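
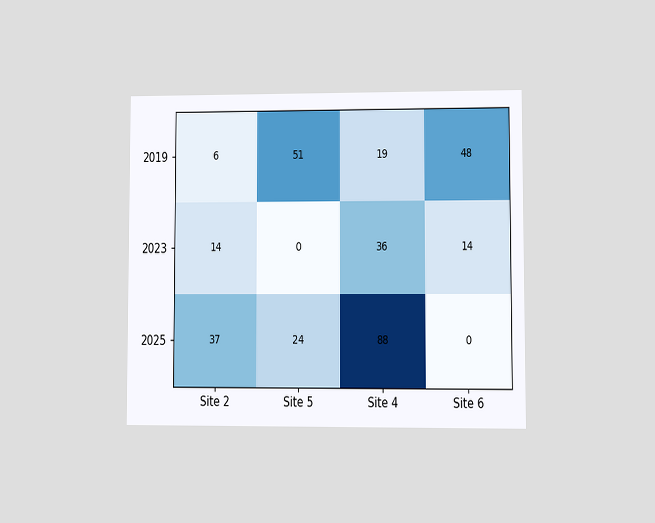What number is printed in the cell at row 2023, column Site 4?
The chart is viewed at a slight angle. The (2023, Site 4) cell reads 36.

36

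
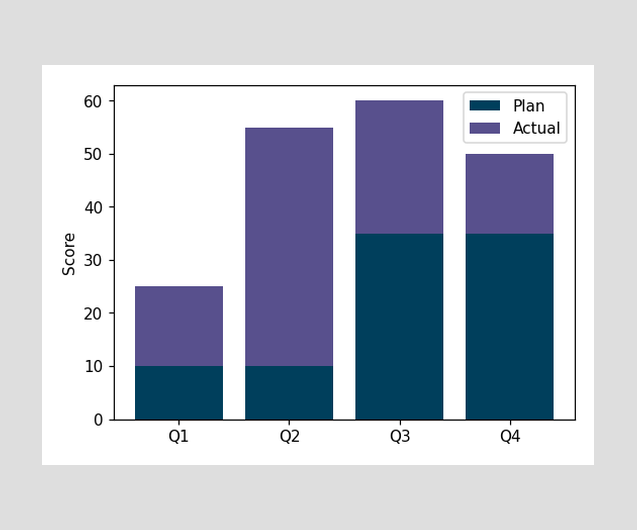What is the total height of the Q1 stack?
The Q1 stack's top reaches 25 on the y-axis.

25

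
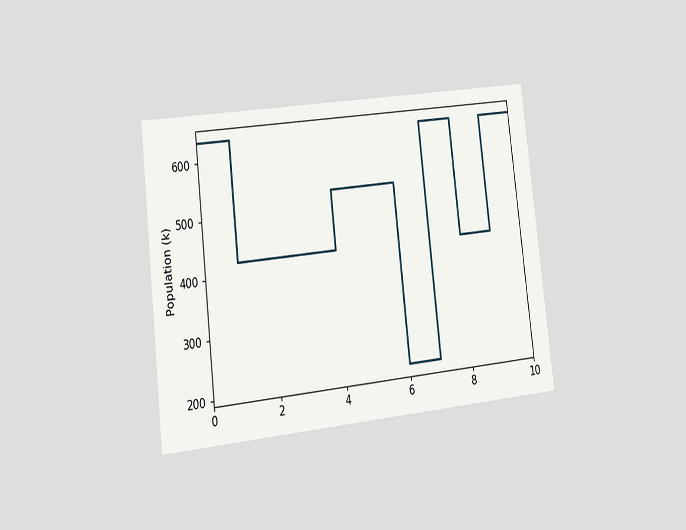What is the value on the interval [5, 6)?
The chart is tilted about 6° counter-clockwise and viewed at a slight angle. On [5, 6) the step sits at 530k.

530k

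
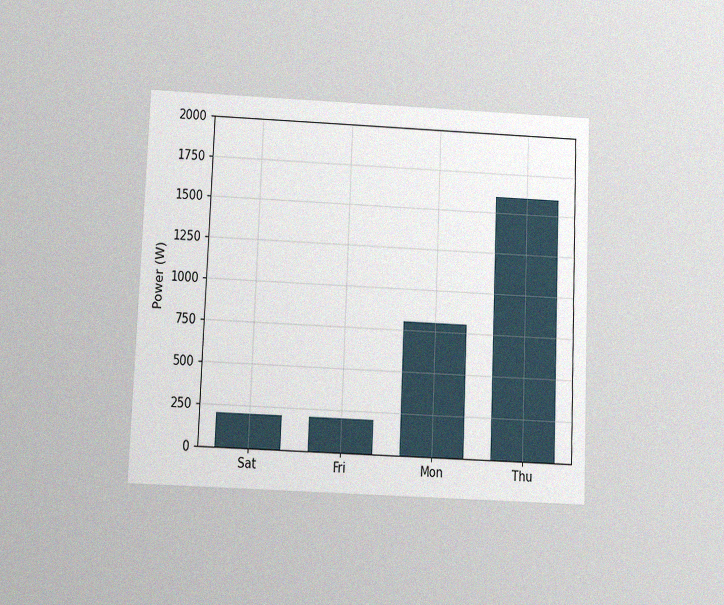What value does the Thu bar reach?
1600W

The chart is tilted about 2° clockwise and viewed slightly from below, with some photo noise. Reading along the chart's y-axis, the Thu bar reaches 1600W.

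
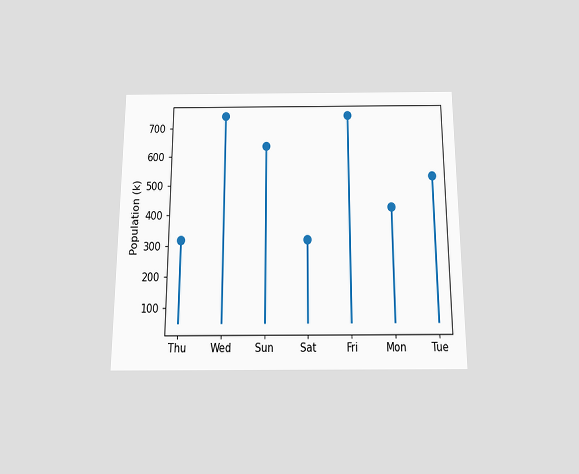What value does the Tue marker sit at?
The chart is viewed slightly from below. The Tue marker sits at 530k.

530k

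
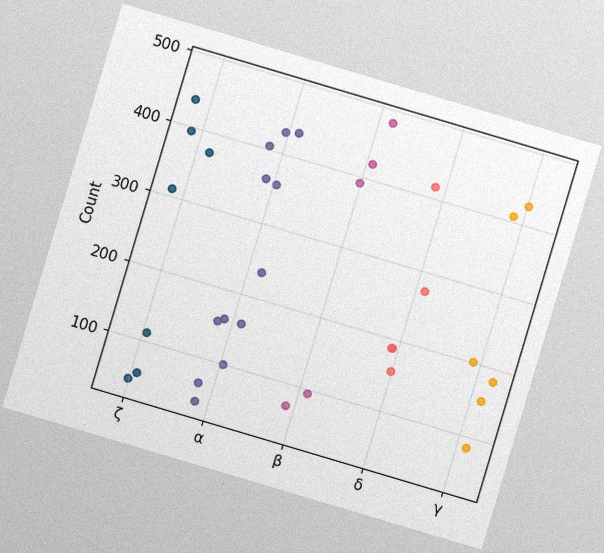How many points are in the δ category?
5

The chart is tilted about 17° clockwise, with some photo noise. Counting the markers in the δ column gives 5.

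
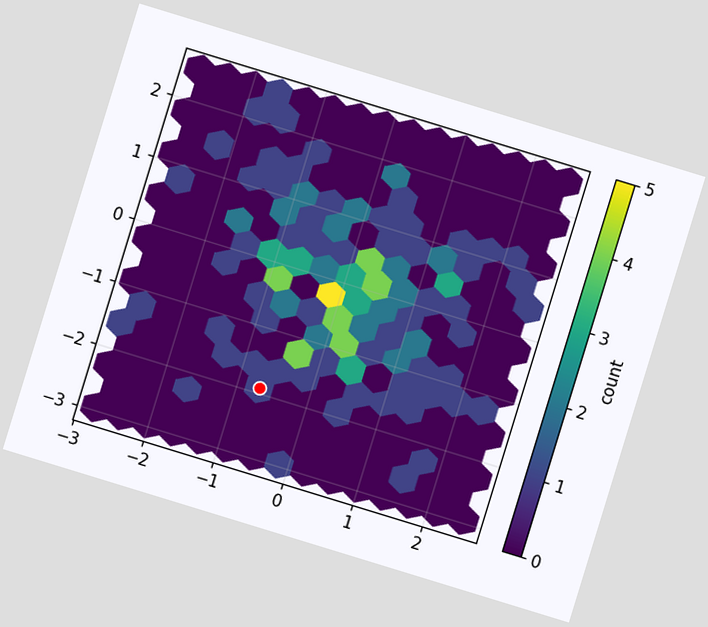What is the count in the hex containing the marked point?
1

The chart is tilted about 17° clockwise. The marked hex reads 1 on the colorbar.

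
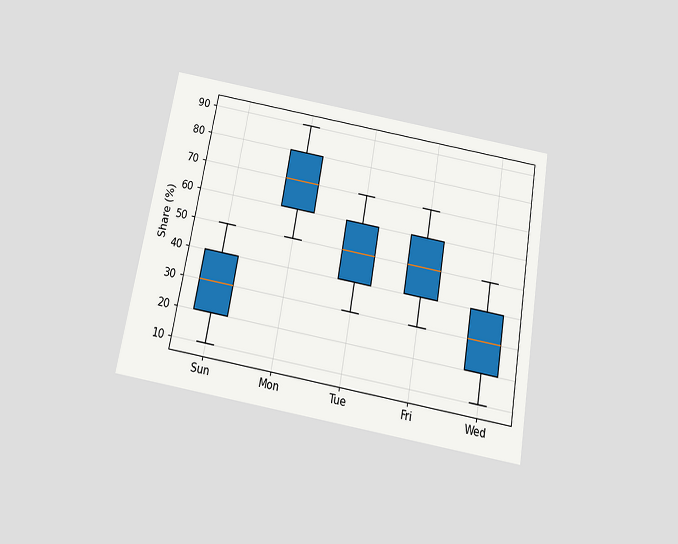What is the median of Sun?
30%

The chart is tilted about 10° clockwise and viewed slightly from below. The median line in the Sun box sits at 30%.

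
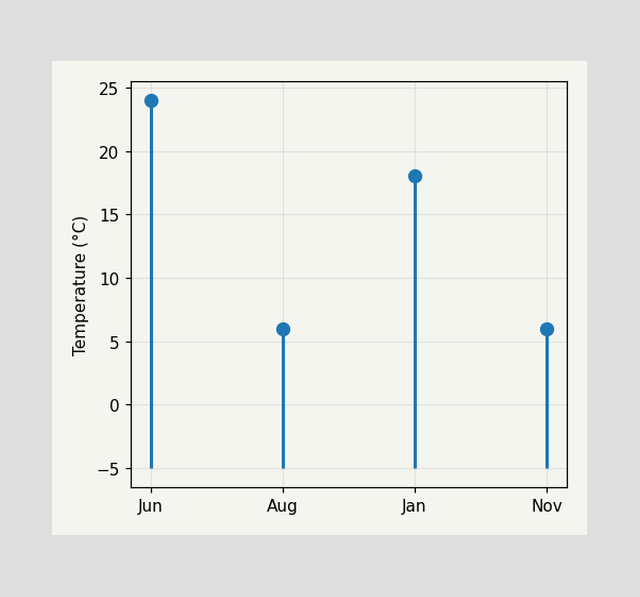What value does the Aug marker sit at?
6°C

The Aug marker sits at 6°C.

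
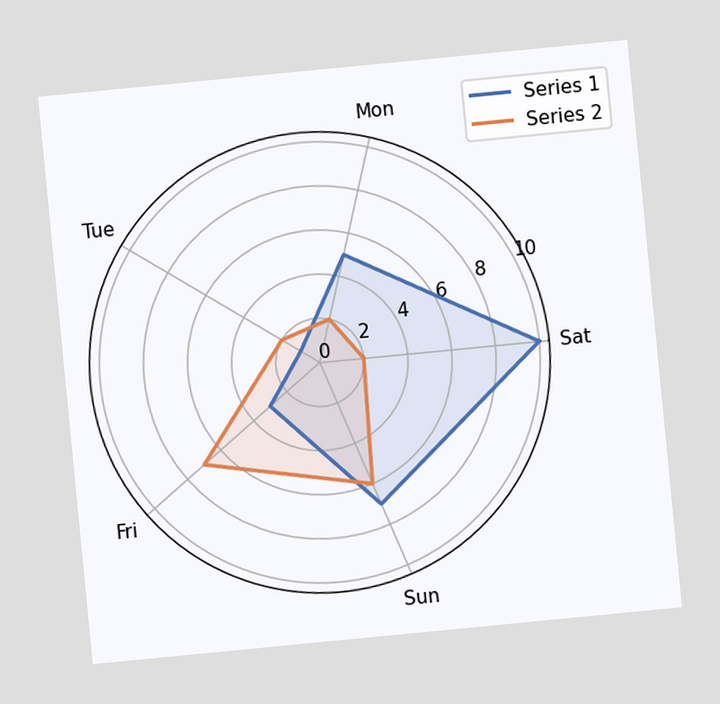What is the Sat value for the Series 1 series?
10

The chart is tilted about 6° counter-clockwise. On the Sat axis, Series 1 reaches 10.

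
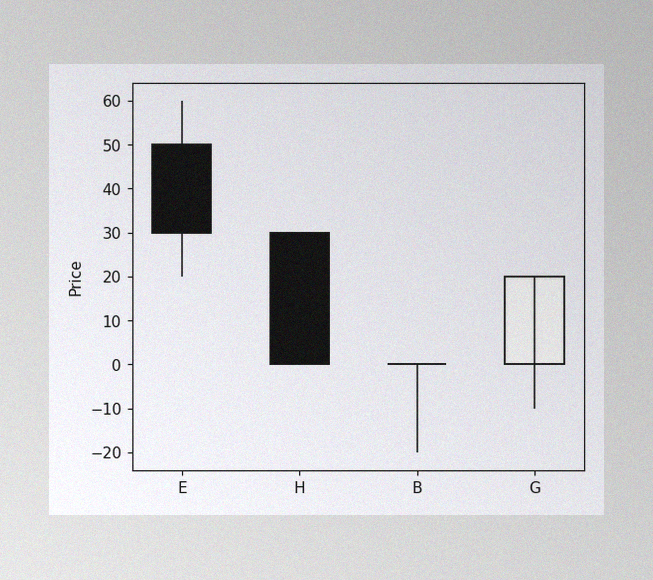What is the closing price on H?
The image has some photo noise and uneven lighting. The H candle closes at 0.

0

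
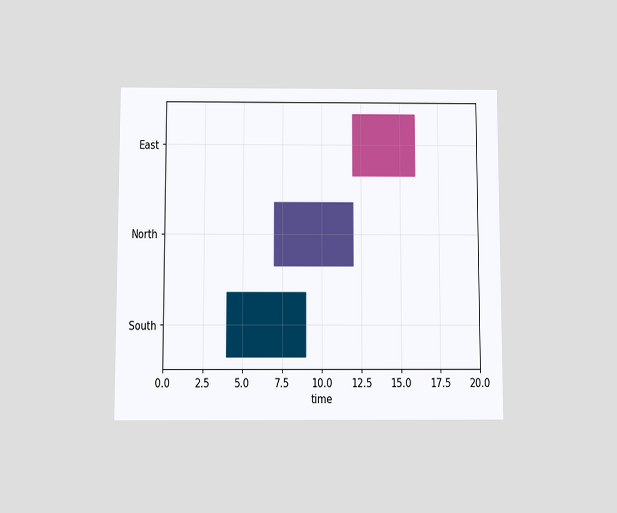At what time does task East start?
The chart is viewed slightly from below. The East bar begins at t=12.

12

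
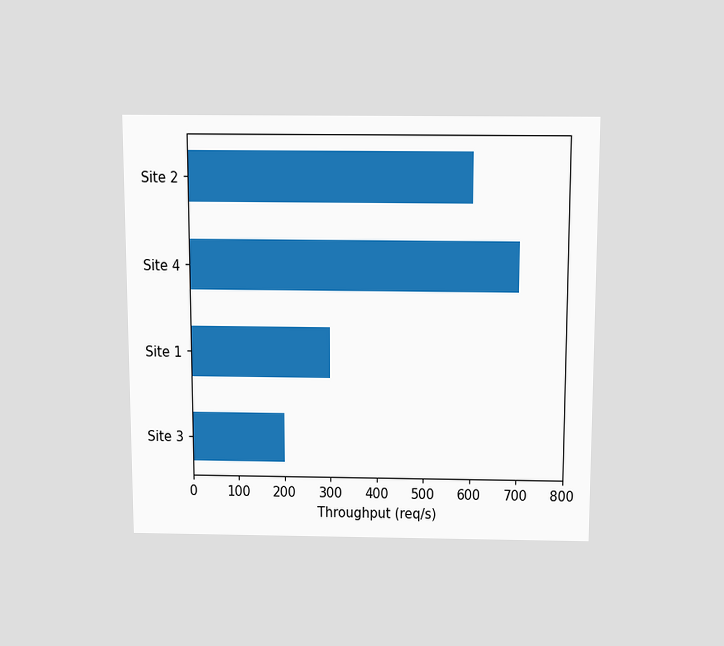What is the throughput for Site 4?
700req/s

The chart is viewed slightly from above. Reading along the chart's x-axis, the Site 4 bar reaches 700req/s.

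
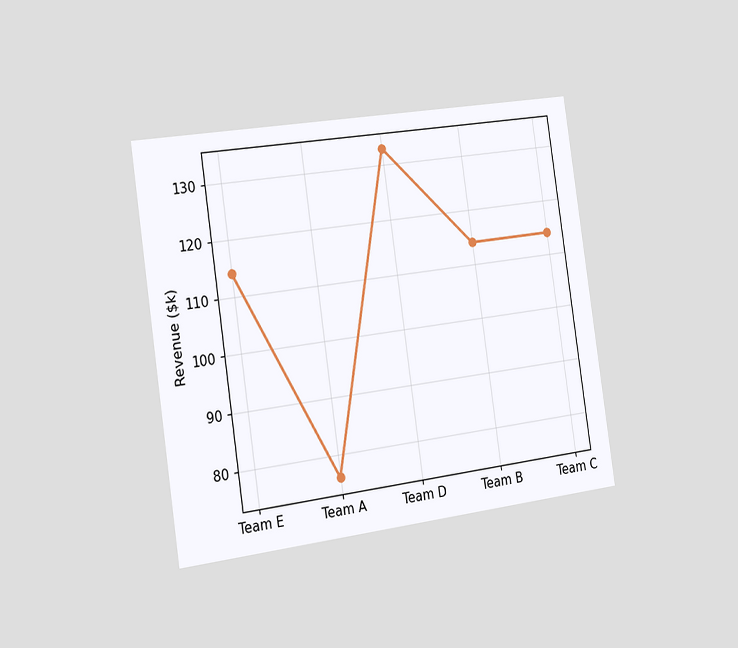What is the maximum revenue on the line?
$133k

The chart is tilted about 8° counter-clockwise and viewed slightly from the left. The highest point is at Team D, and reading across to the y-axis gives $133k.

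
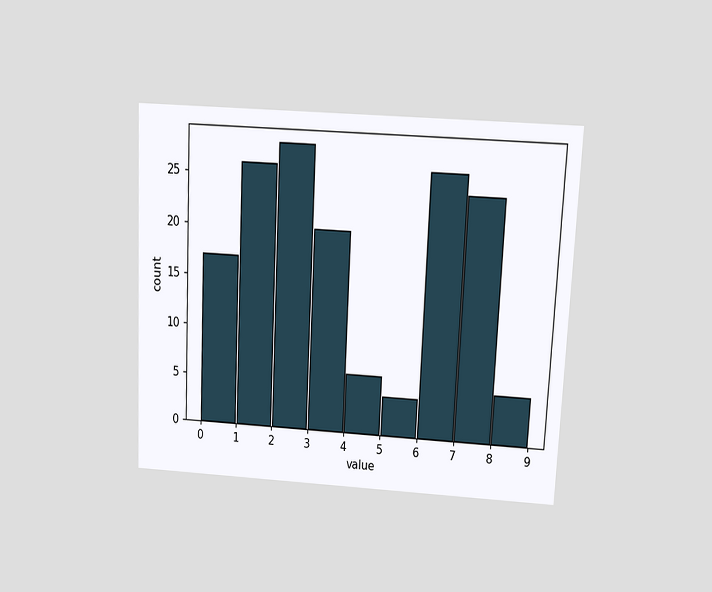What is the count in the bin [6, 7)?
The chart is tilted about 3° clockwise and viewed at a slight angle. The [6, 7) bin has height 26.

26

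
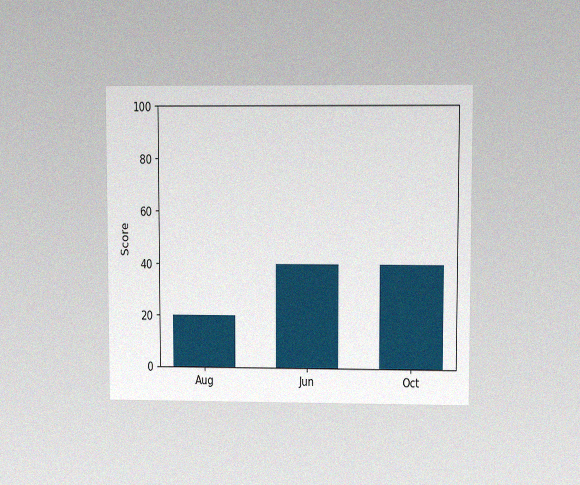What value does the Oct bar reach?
The chart is viewed at a slight angle, with some photo noise. Reading along the chart's y-axis, the Oct bar reaches 40.

40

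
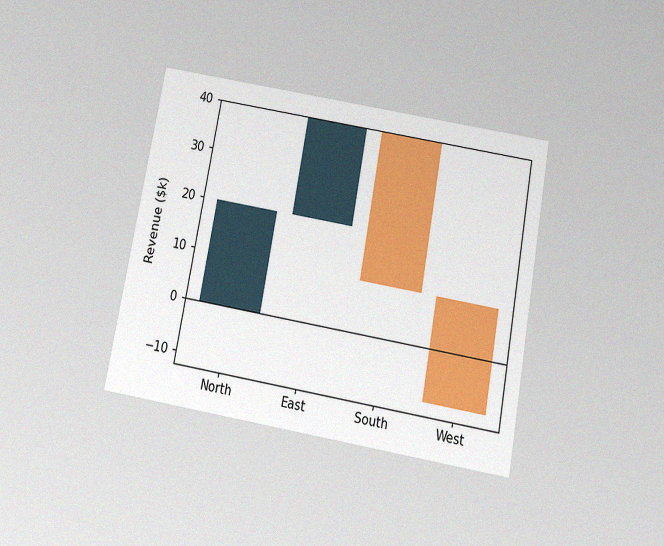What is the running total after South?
$10k

The chart is tilted about 10° clockwise and viewed slightly from below, with some photo noise. After South the running total reaches $10k.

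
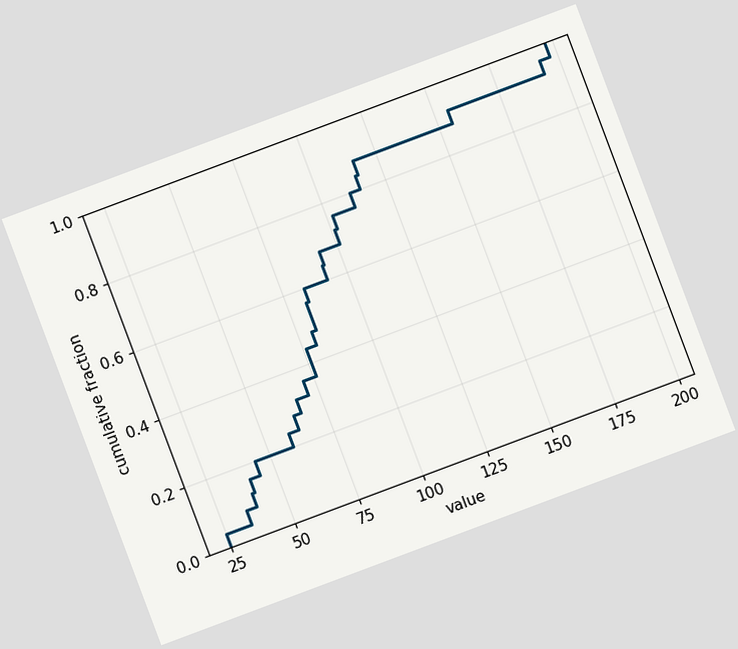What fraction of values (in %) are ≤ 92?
The chart is tilted about 21° counter-clockwise. At x=92 the ECDF step is at 64%.

64%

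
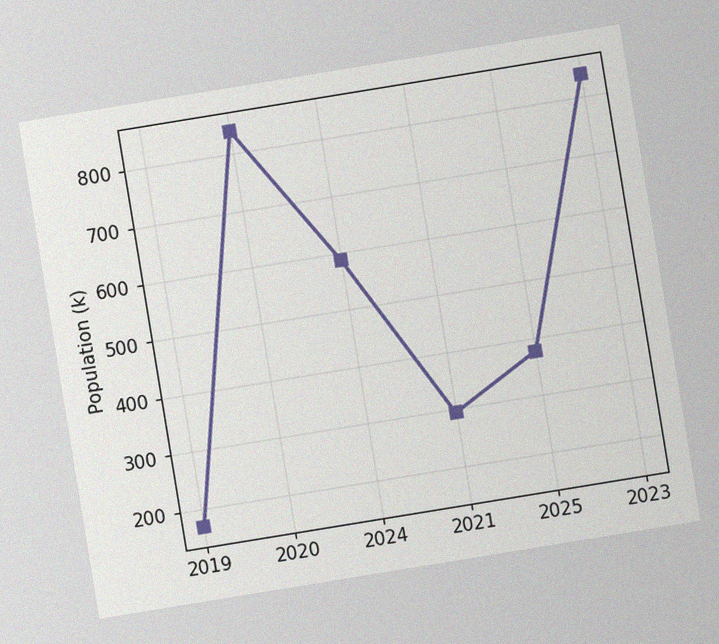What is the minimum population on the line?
168k

The chart is tilted about 9° counter-clockwise, with some photo noise. The lowest point is at 2019, and reading across to the y-axis gives 168k.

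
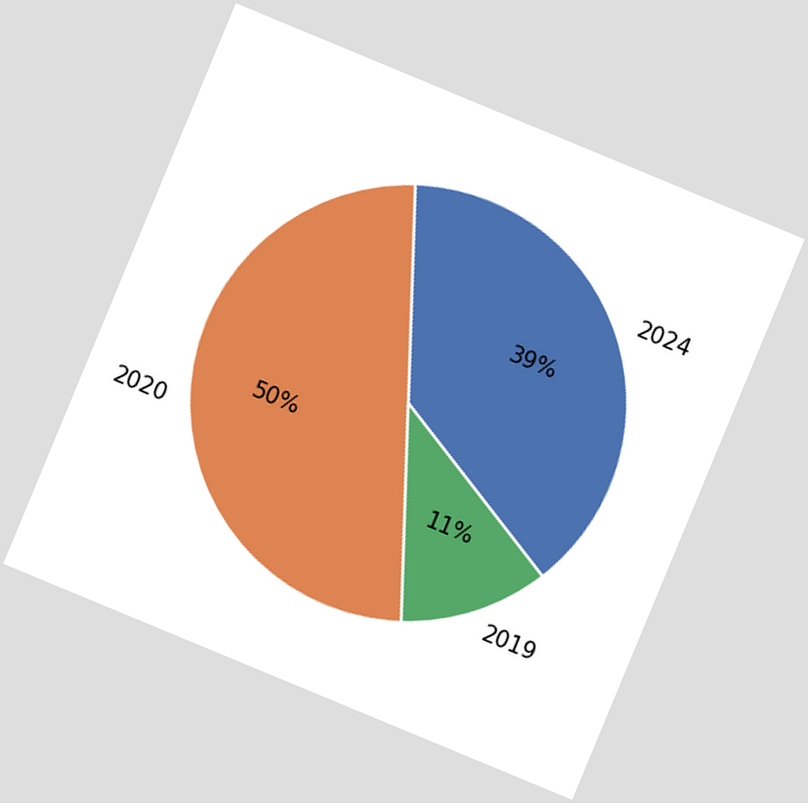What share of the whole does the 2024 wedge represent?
39%

The chart is tilted about 23° clockwise. The 2024 slice takes up 39% of the pie.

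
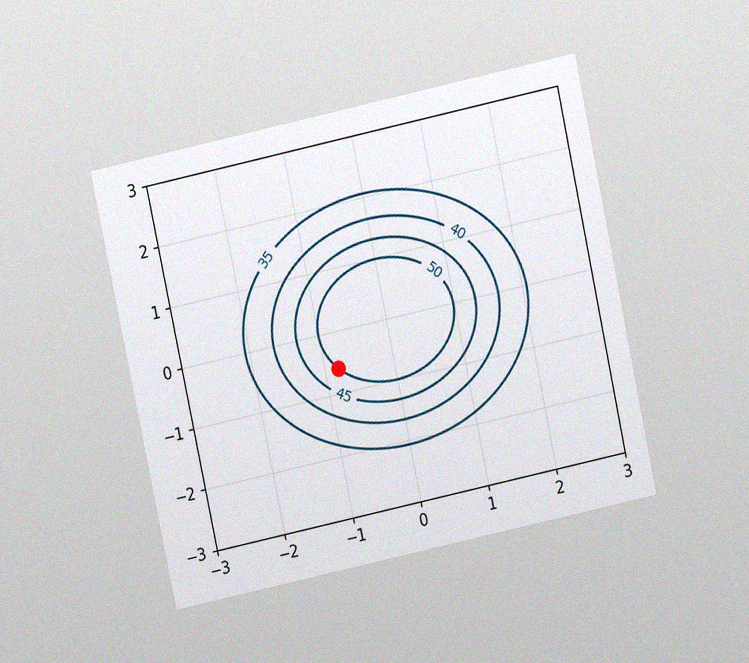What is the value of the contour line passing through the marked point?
The chart is tilted about 12° counter-clockwise and viewed at a slight angle, with some photo noise. The marked point sits on the contour labelled 50.

50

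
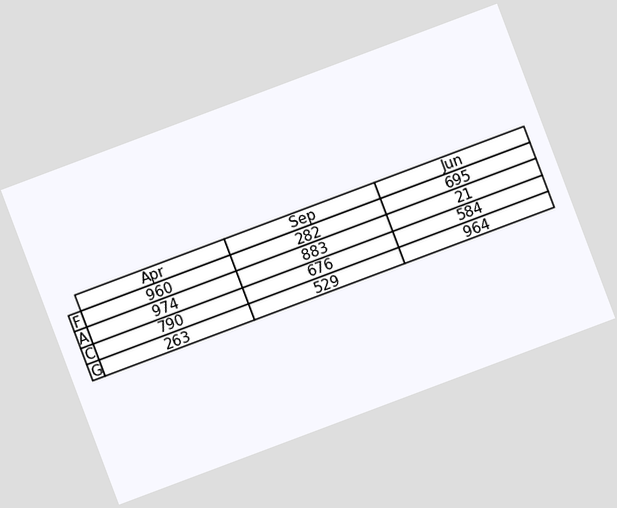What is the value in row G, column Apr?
263

The chart is tilted about 21° counter-clockwise. The (G, Apr) cell reads 263.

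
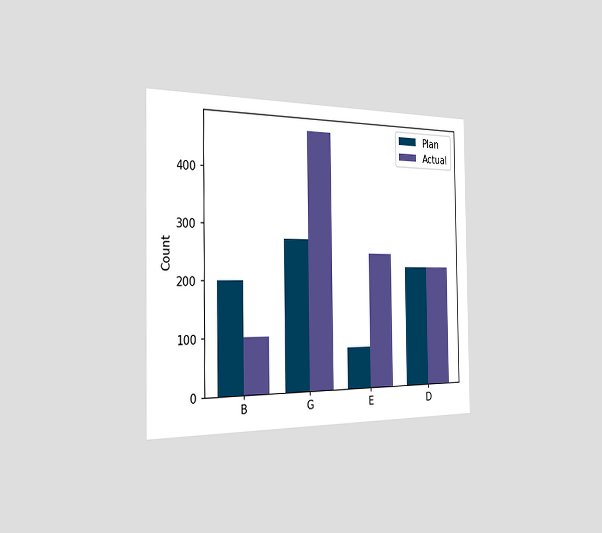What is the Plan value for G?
275

The chart is viewed slightly from the left. The Plan bar at G reaches 275 on the y-axis.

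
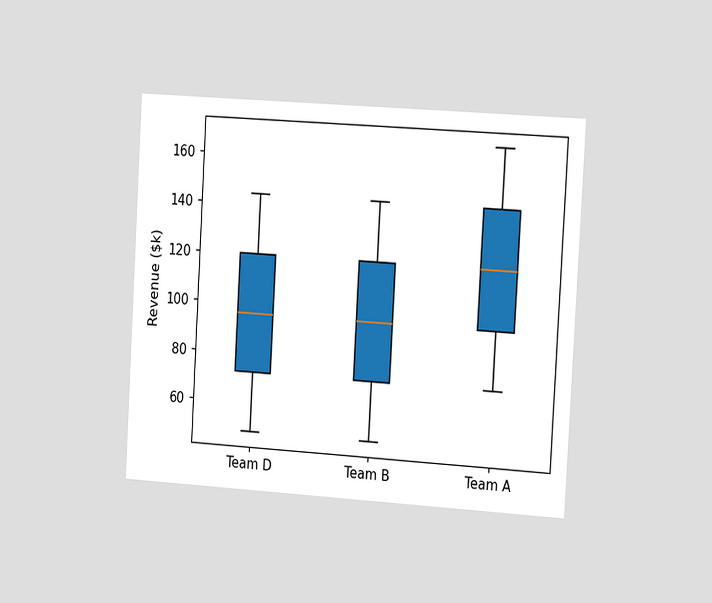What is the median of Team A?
$120k

The chart is tilted about 3° clockwise and viewed slightly from the right. The median line in the Team A box sits at $120k.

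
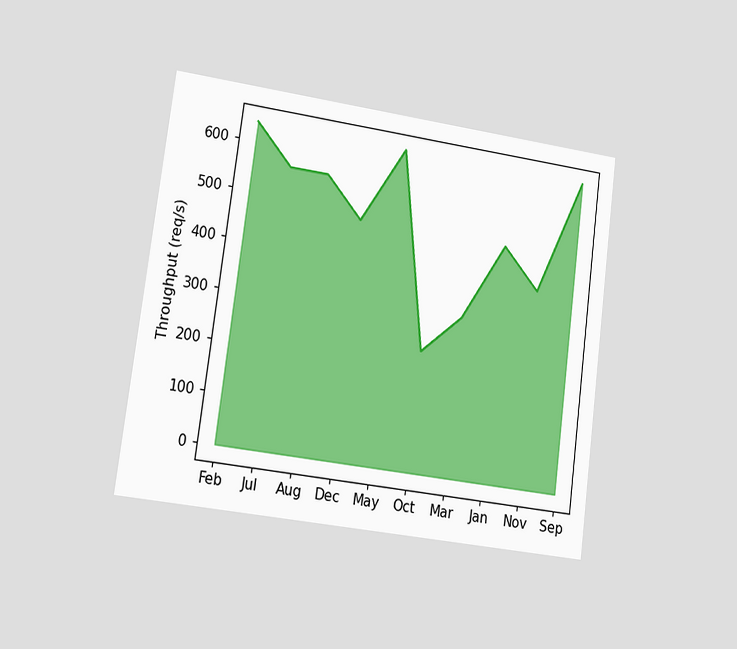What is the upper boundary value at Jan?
The chart is tilted about 8° clockwise and viewed at a slight angle. At Jan the upper boundary is at 480req/s.

480req/s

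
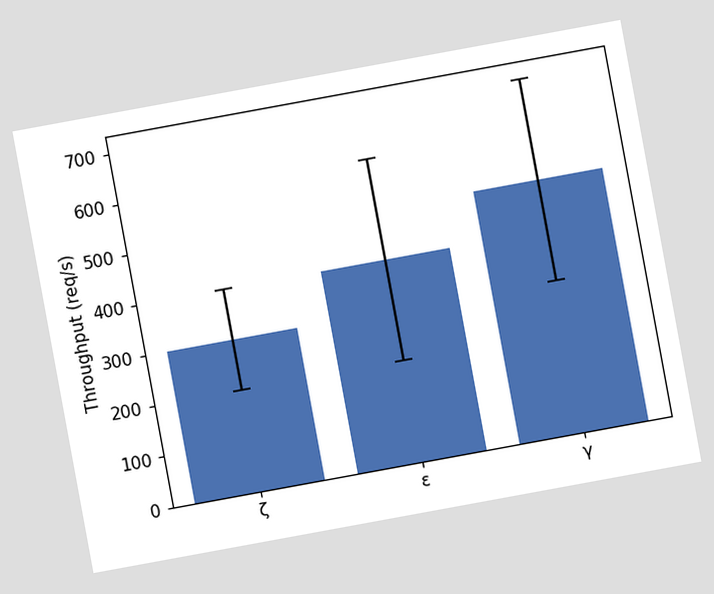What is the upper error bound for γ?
700req/s

The chart is tilted about 10° counter-clockwise. The γ bar's upper whisker reaches 700req/s.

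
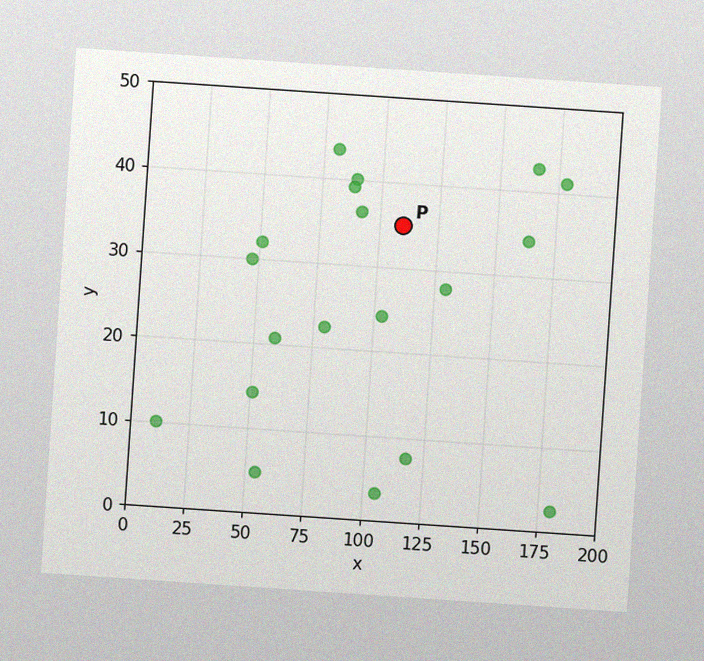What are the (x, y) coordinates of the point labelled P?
The chart is tilted about 4° clockwise, with some photo noise. Following the gridlines from P to each axis, P sits at (110, 35).

(110, 35)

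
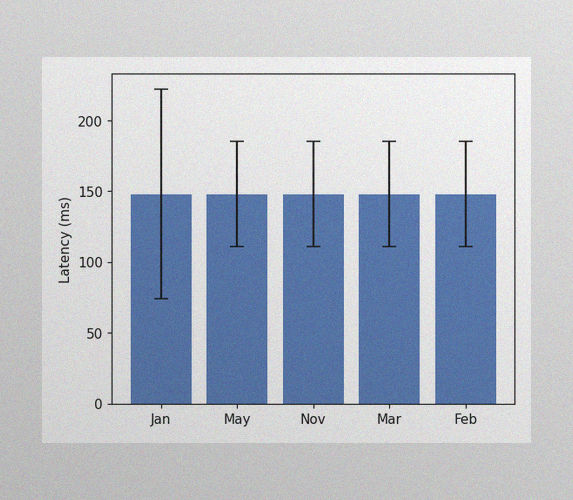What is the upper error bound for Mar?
The image has some photo noise and uneven lighting. The Mar bar's upper whisker reaches 185ms.

185ms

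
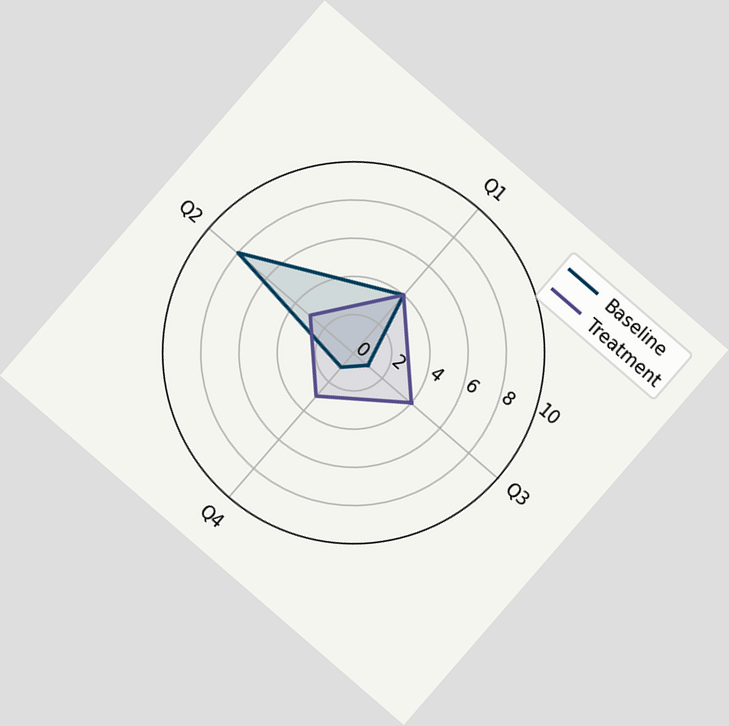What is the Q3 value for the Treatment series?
The chart is tilted about 41° clockwise. On the Q3 axis, Treatment reaches 4.

4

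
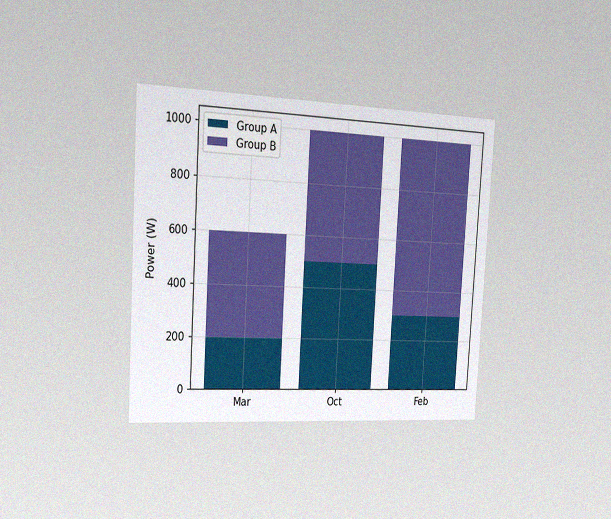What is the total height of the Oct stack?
The chart is tilted about 3° clockwise and viewed slightly from the left, with some photo noise. The Oct stack's top reaches 1000W on the y-axis.

1000W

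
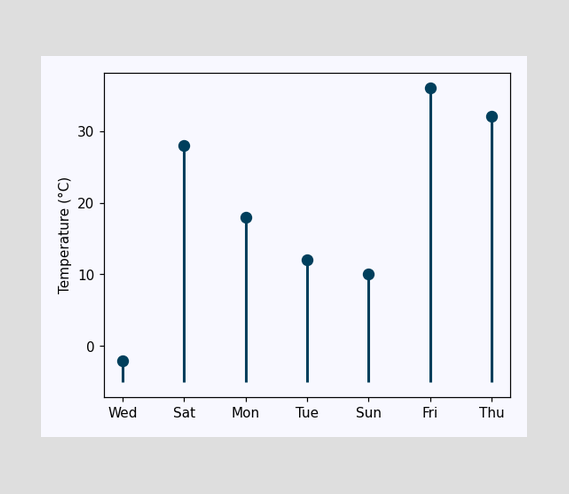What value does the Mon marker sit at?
The Mon marker sits at 18°C.

18°C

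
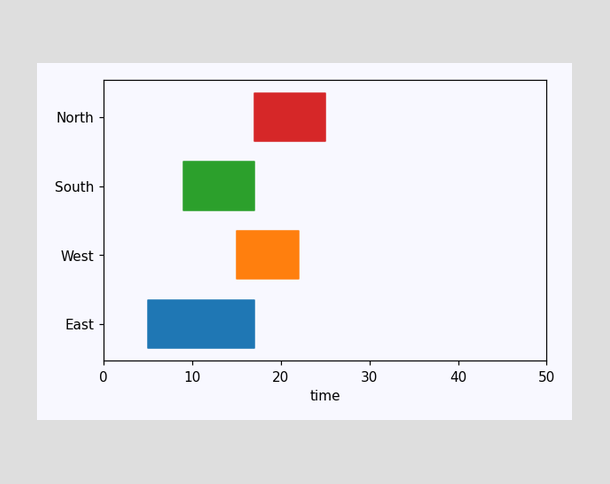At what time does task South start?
The South bar begins at t=9.

9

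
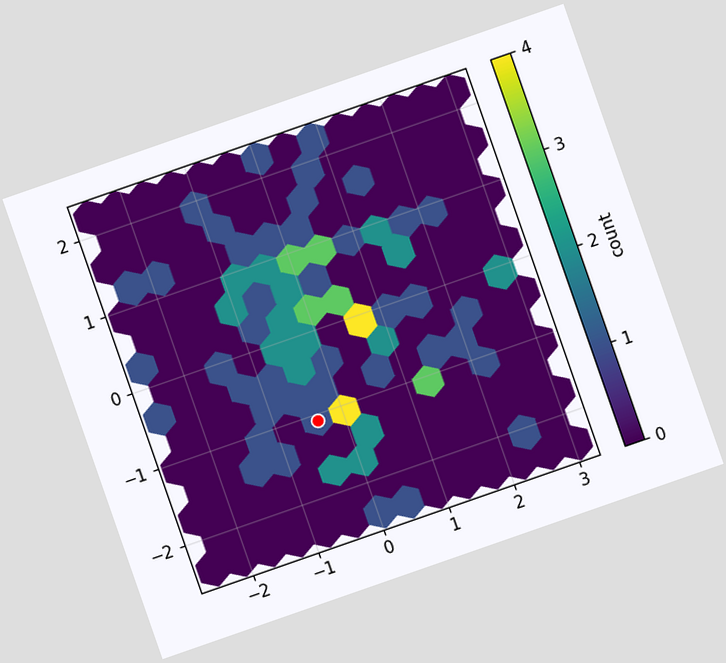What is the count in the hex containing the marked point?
The chart is tilted about 19° counter-clockwise. The marked hex reads 1 on the colorbar.

1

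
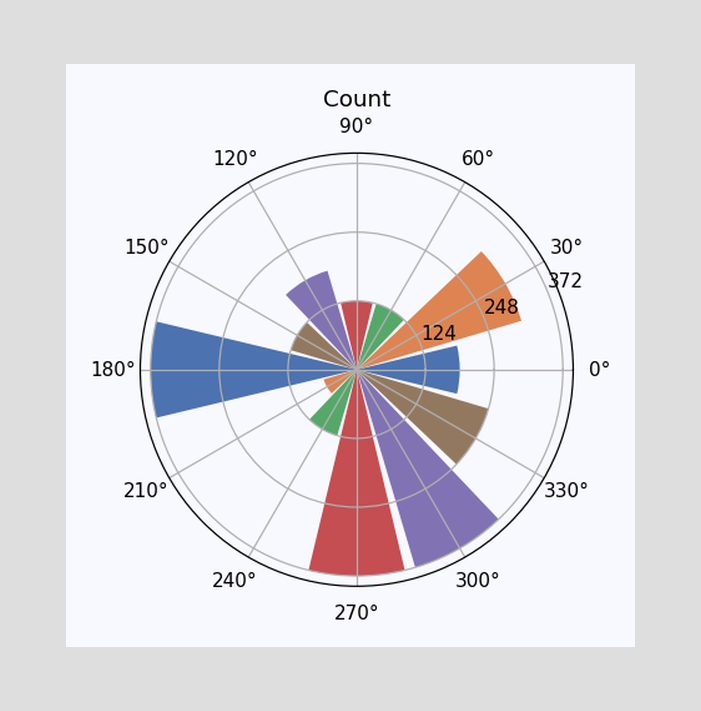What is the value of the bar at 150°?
The bar at 150° reaches 124 on the radial axis.

124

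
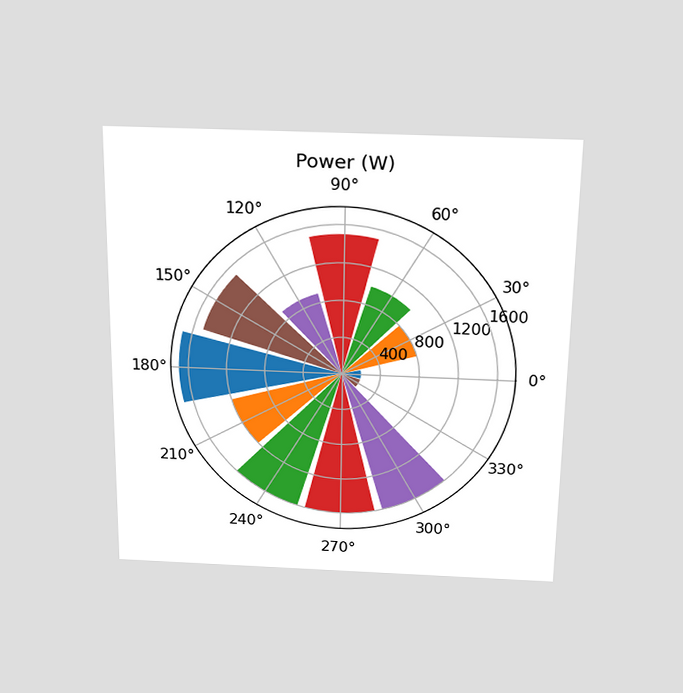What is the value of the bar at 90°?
1500W

The chart is viewed slightly from above. The bar at 90° reaches 1500W on the radial axis.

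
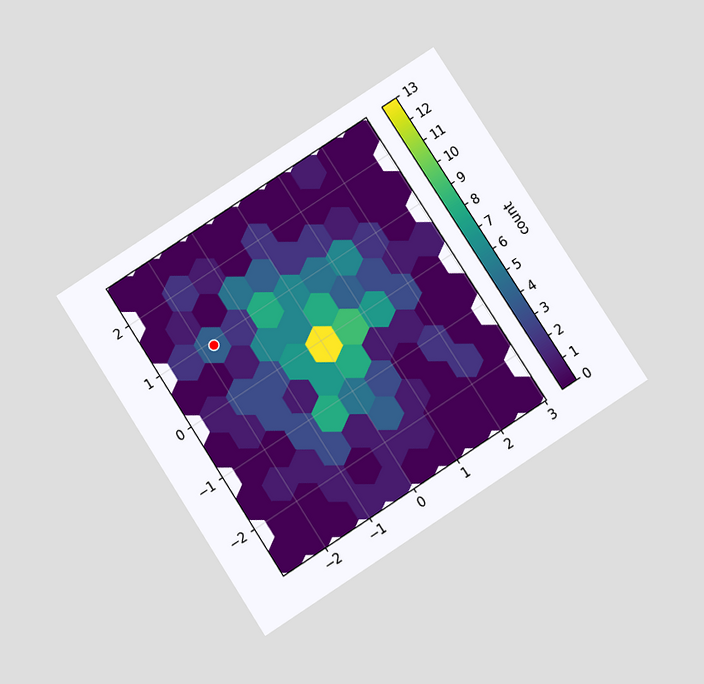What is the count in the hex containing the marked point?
4

The chart is tilted about 33° counter-clockwise and viewed slightly from below. The marked hex reads 4 on the colorbar.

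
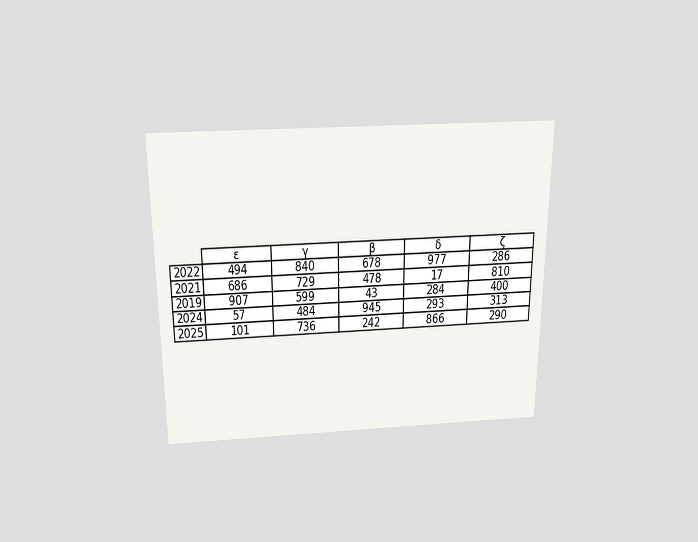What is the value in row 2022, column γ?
840

The chart is viewed slightly from above. The (2022, γ) cell reads 840.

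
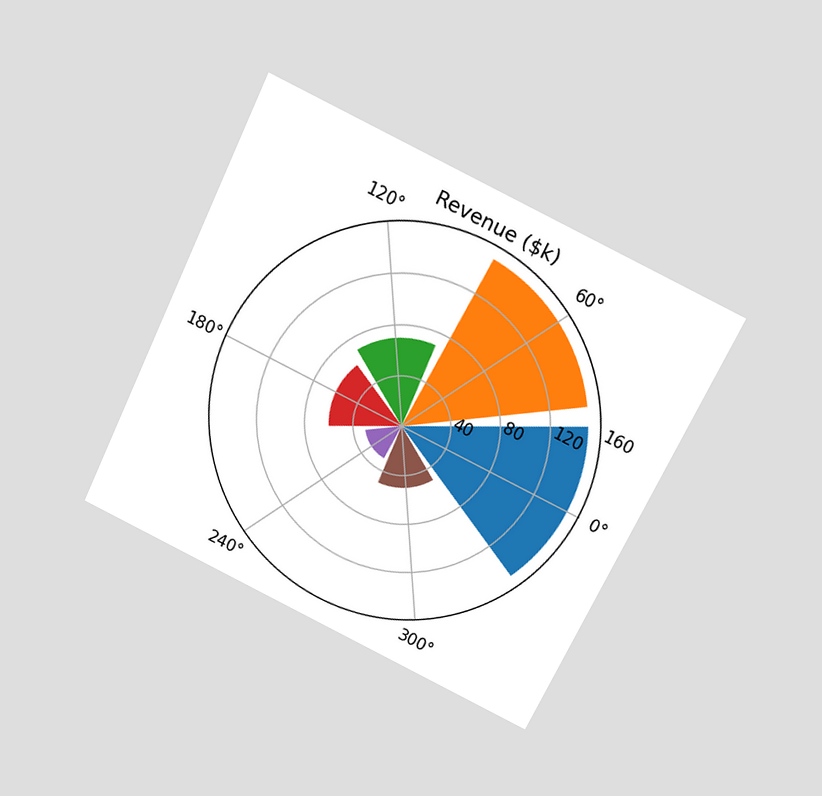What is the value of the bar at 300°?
The chart is tilted about 26° clockwise and viewed slightly from above. The bar at 300° reaches $50k on the radial axis.

$50k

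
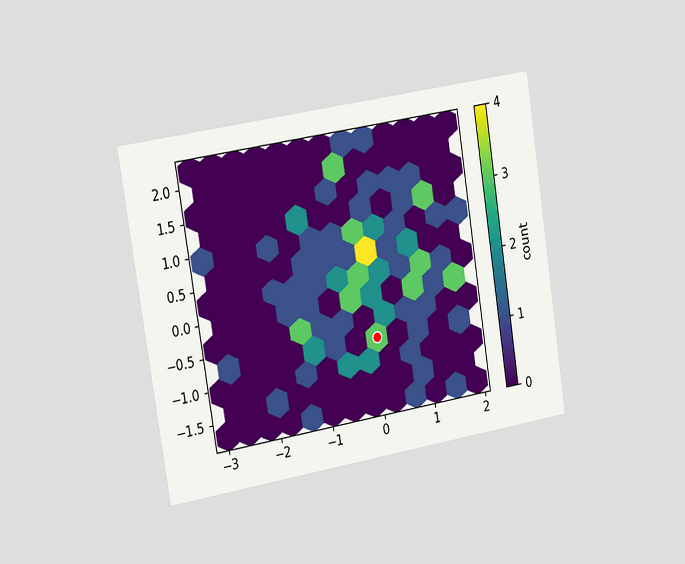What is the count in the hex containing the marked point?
3

The chart is tilted about 9° counter-clockwise and viewed slightly from the left. The marked hex reads 3 on the colorbar.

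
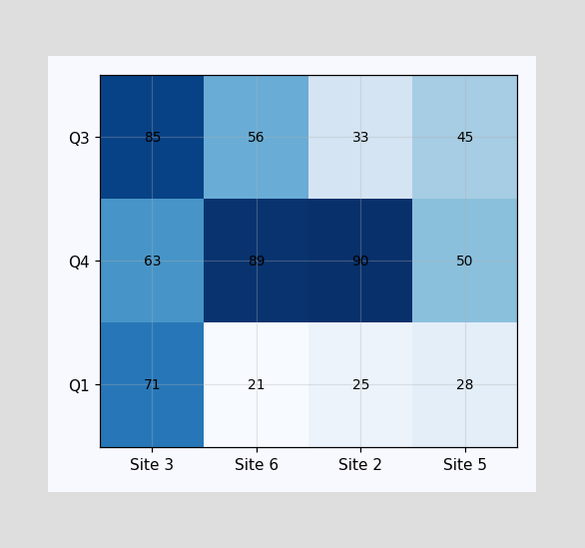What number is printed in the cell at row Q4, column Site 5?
50

The (Q4, Site 5) cell reads 50.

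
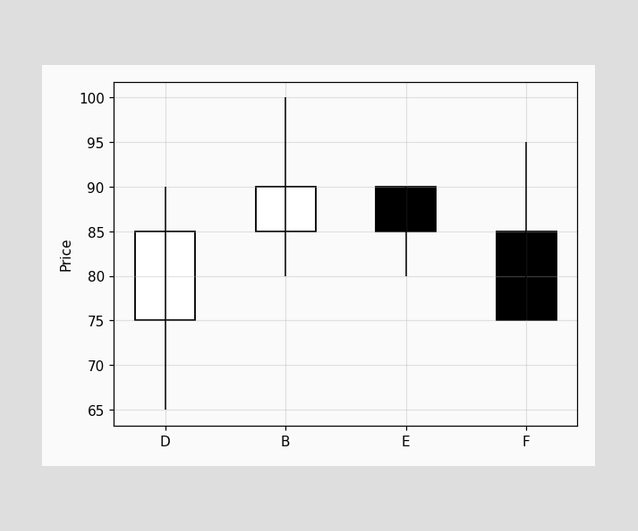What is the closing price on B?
90

The B candle closes at 90.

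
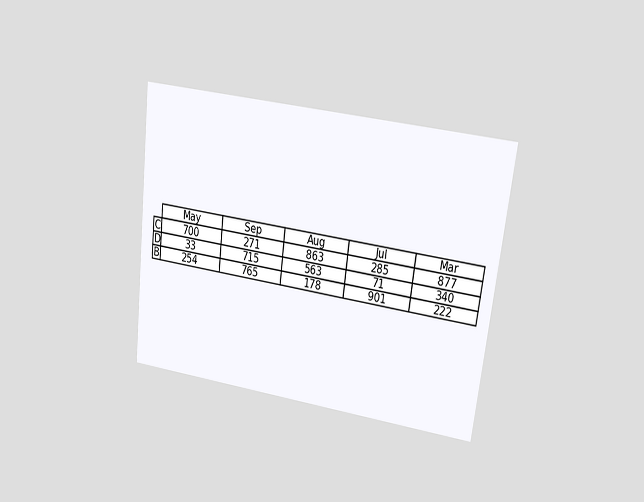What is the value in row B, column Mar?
222

The chart is tilted about 7° clockwise and viewed at a slight angle. The (B, Mar) cell reads 222.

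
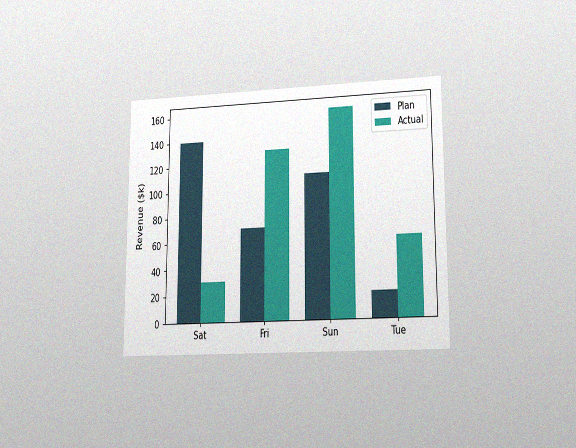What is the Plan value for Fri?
$70k

The chart is viewed at a slight angle, with some photo noise. The Plan bar at Fri reaches $70k on the y-axis.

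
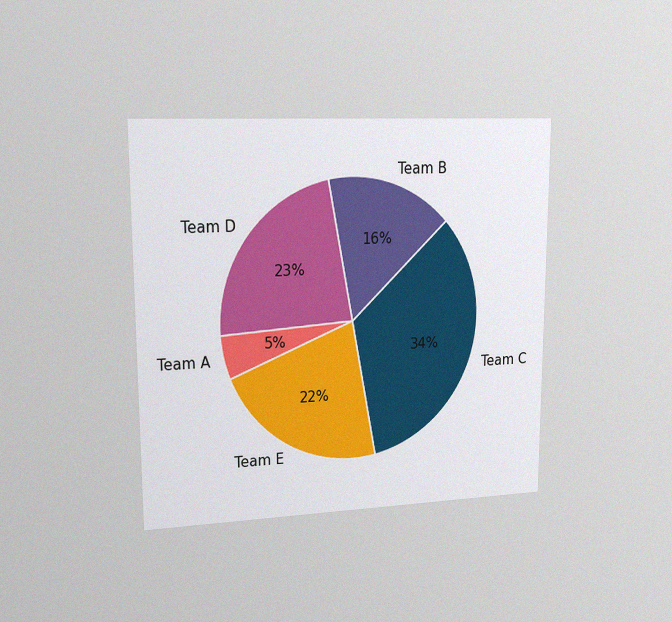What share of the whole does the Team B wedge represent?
16%

The chart is viewed slightly from the left, with some photo noise. The Team B slice takes up 16% of the pie.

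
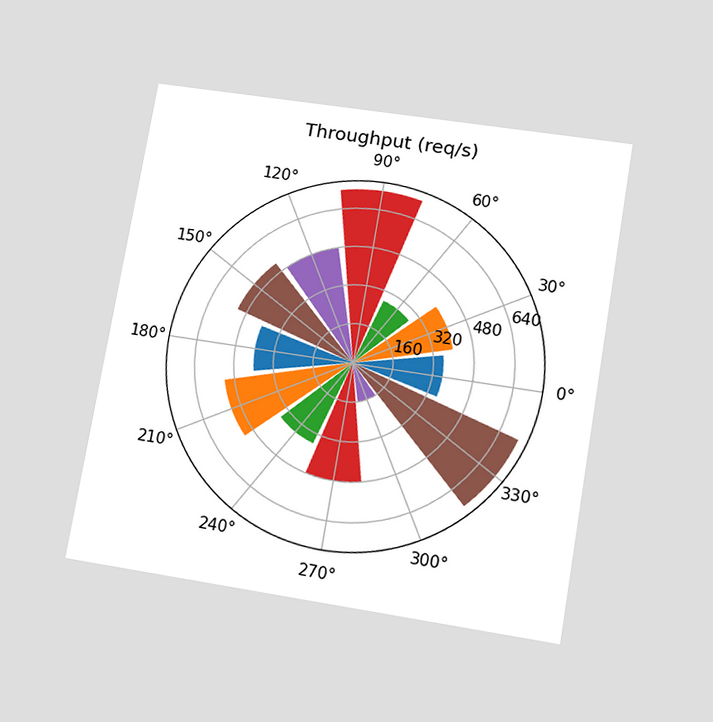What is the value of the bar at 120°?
The chart is tilted about 10° clockwise and viewed slightly from below. The bar at 120° reaches 480req/s on the radial axis.

480req/s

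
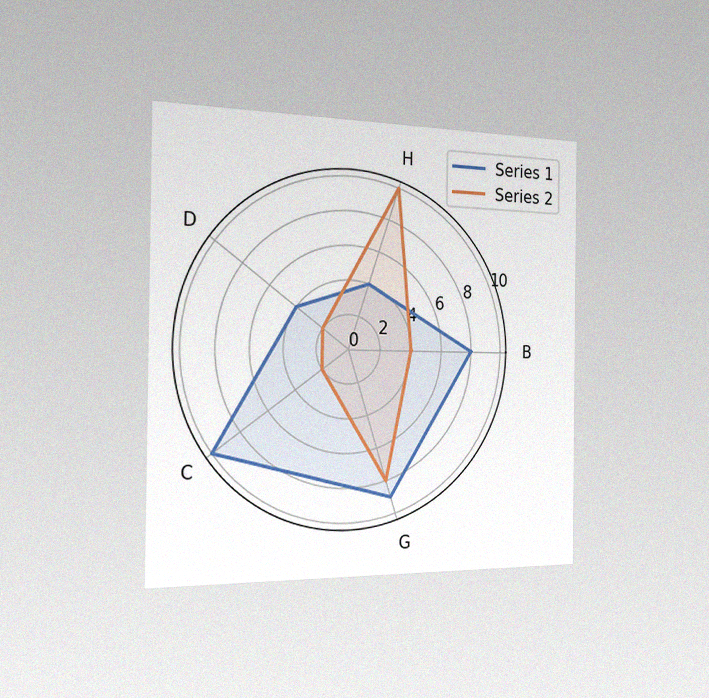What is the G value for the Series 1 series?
The chart is viewed slightly from the left, with some photo noise. On the G axis, Series 1 reaches 9.

9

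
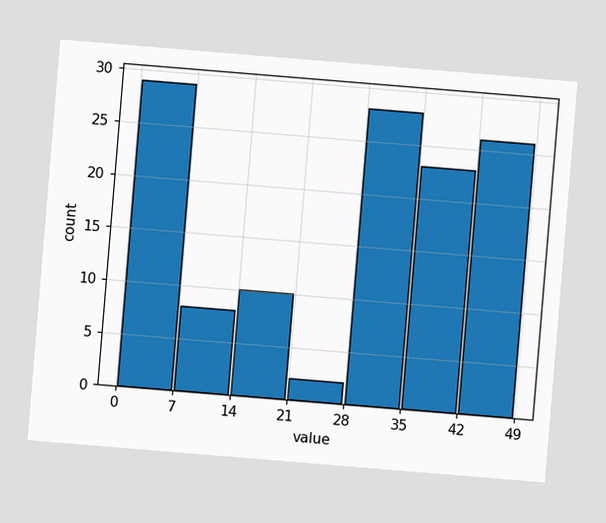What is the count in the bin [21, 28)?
The chart is tilted about 5° clockwise. The [21, 28) bin has height 2.

2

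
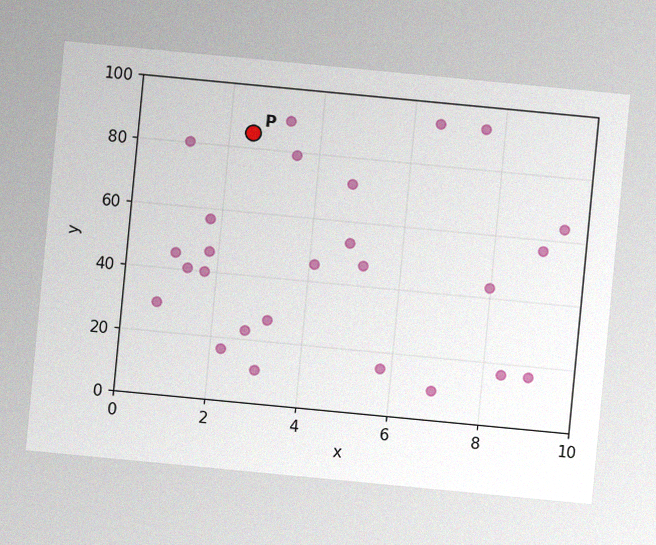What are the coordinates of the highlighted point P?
The chart is tilted about 5° clockwise, with some photo noise. Following the gridlines from P to each axis, P sits at (2.5, 85).

(2.5, 85)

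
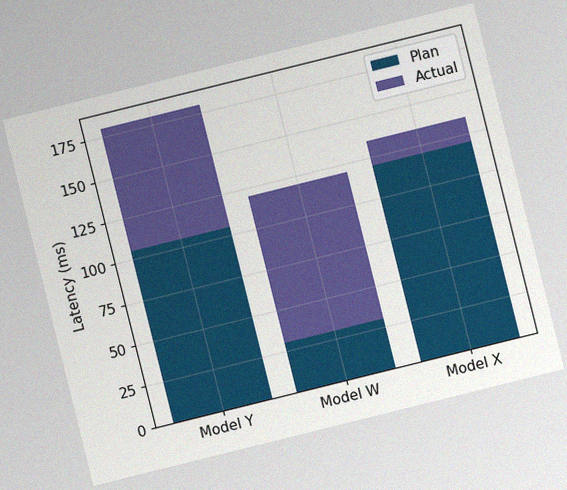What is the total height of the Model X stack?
The chart is tilted about 14° counter-clockwise, with some photo noise. The Model X stack's top reaches 135ms on the y-axis.

135ms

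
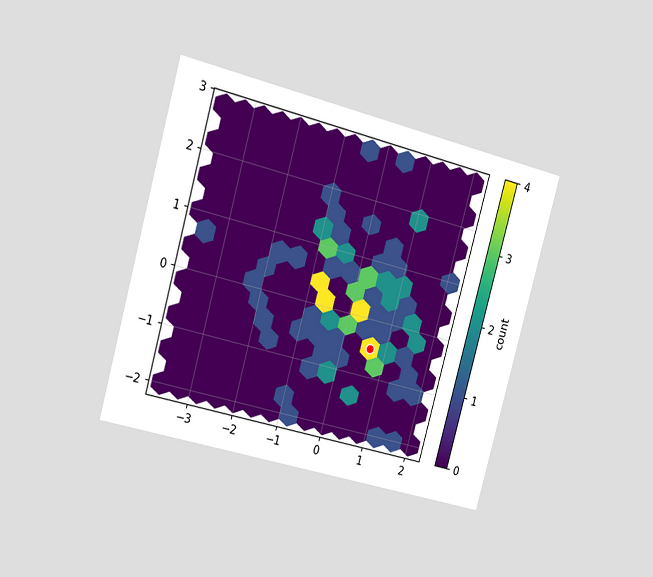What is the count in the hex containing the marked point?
4

The chart is tilted about 15° clockwise and viewed slightly from the left. The marked hex reads 4 on the colorbar.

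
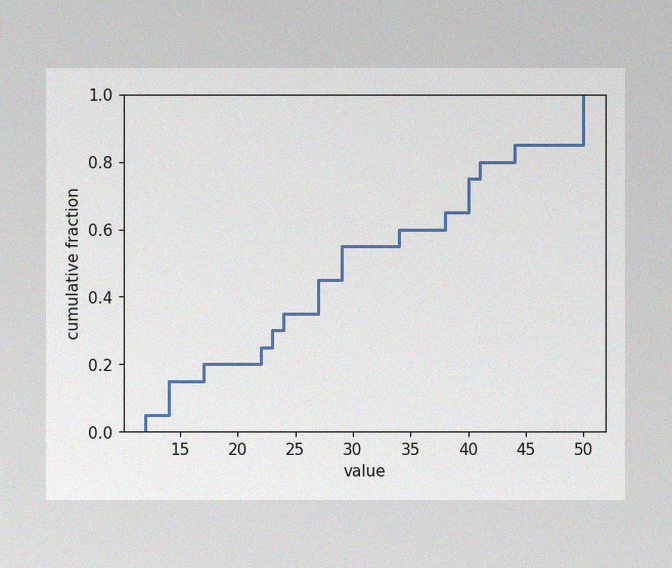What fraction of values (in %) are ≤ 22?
The image has some photo noise and uneven lighting. At x=22 the ECDF step is at 25%.

25%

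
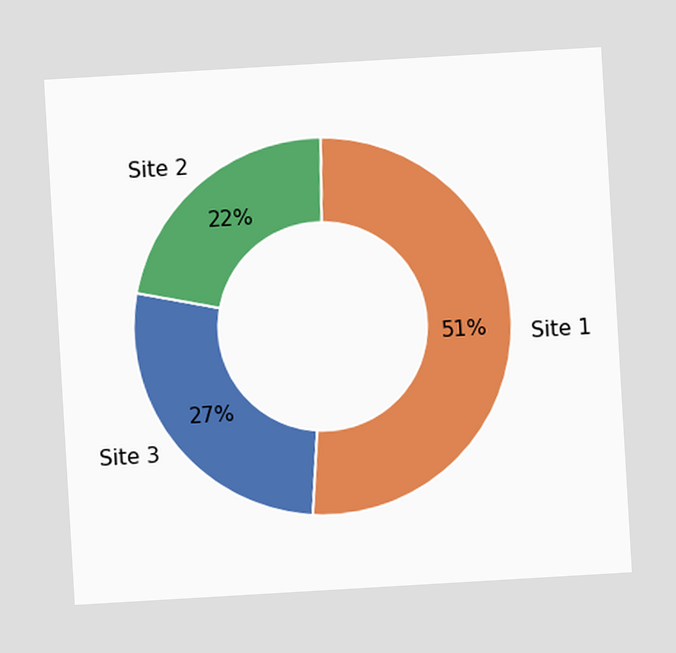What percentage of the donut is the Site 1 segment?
The chart is tilted about 3° counter-clockwise. The Site 1 segment takes up 51% of the ring.

51%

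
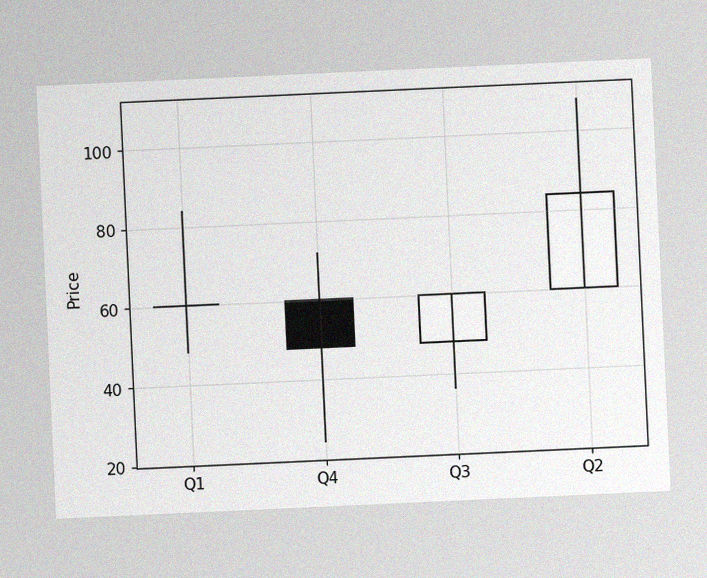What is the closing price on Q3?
60

The chart is tilted about 3° counter-clockwise, with some photo noise. The Q3 candle closes at 60.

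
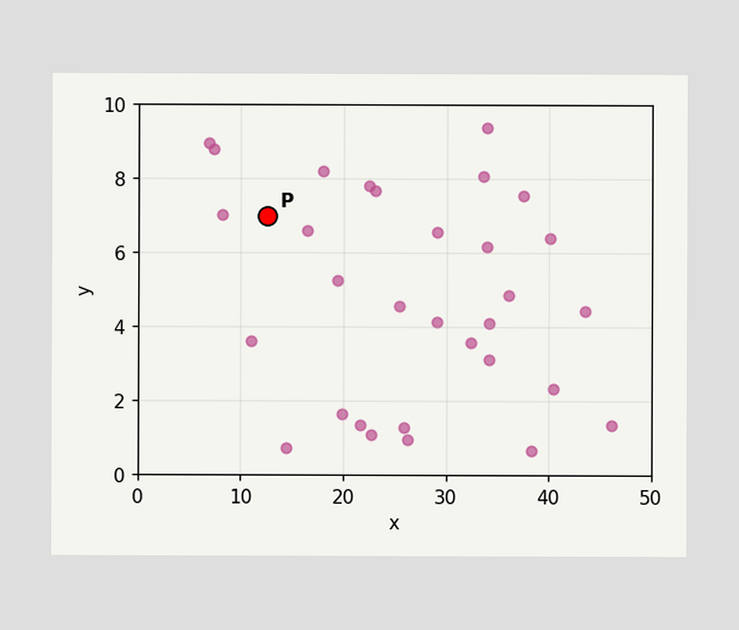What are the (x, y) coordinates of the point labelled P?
Following the gridlines from P to each axis, P sits at (12.5, 7).

(12.5, 7)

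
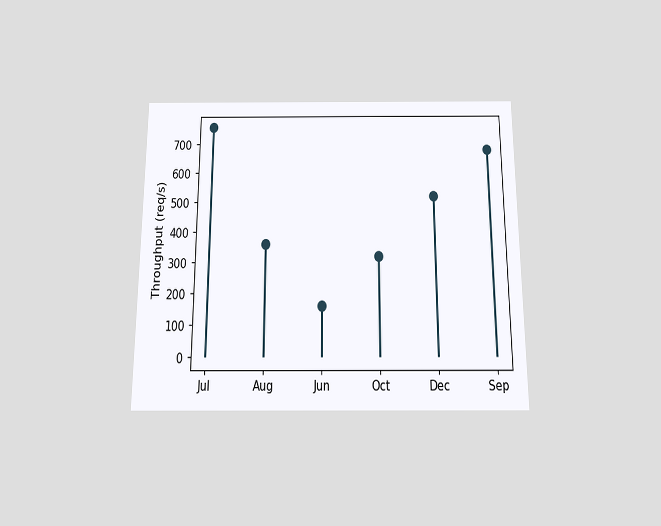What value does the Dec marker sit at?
520req/s

The chart is viewed slightly from below. The Dec marker sits at 520req/s.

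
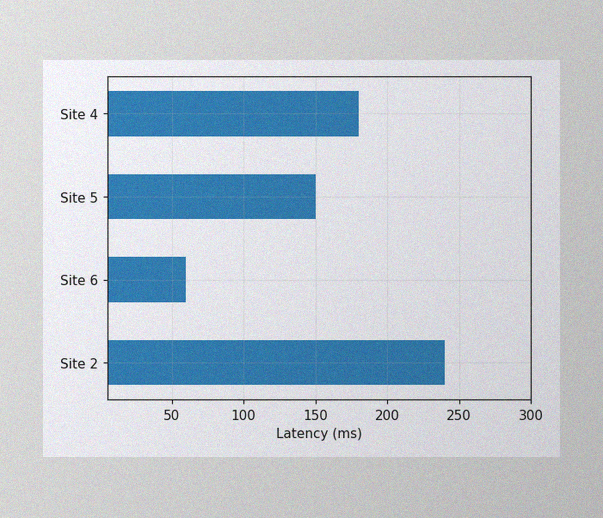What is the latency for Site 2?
The image has some photo noise and uneven lighting. Reading along the chart's x-axis, the Site 2 bar reaches 240ms.

240ms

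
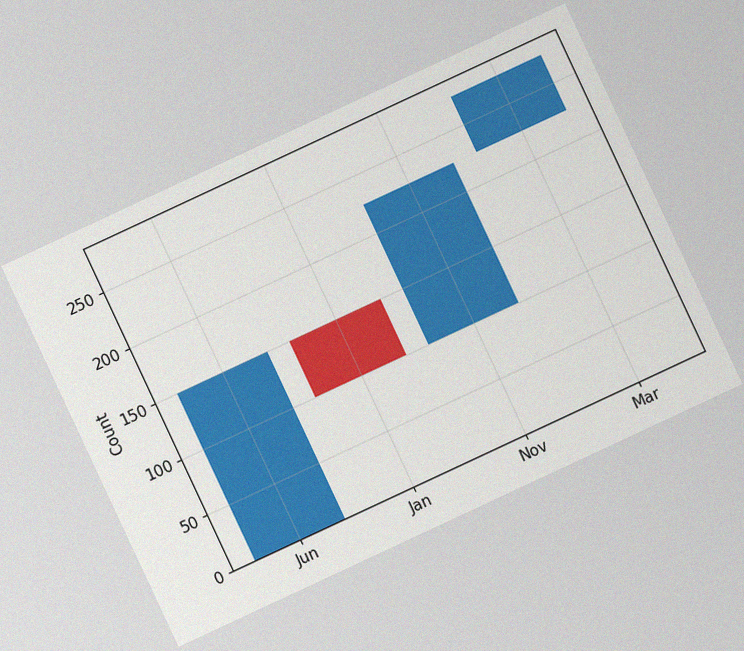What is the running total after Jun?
150

The chart is tilted about 25° counter-clockwise, with some photo noise. After Jun the running total reaches 150.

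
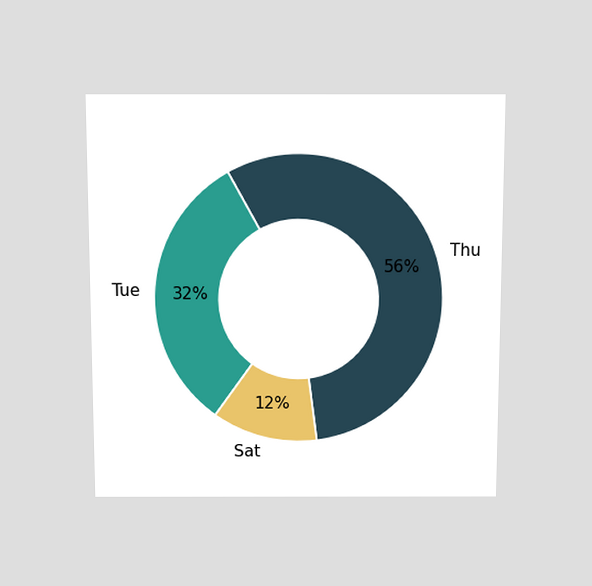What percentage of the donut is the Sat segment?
The chart is viewed slightly from above. The Sat segment takes up 12% of the ring.

12%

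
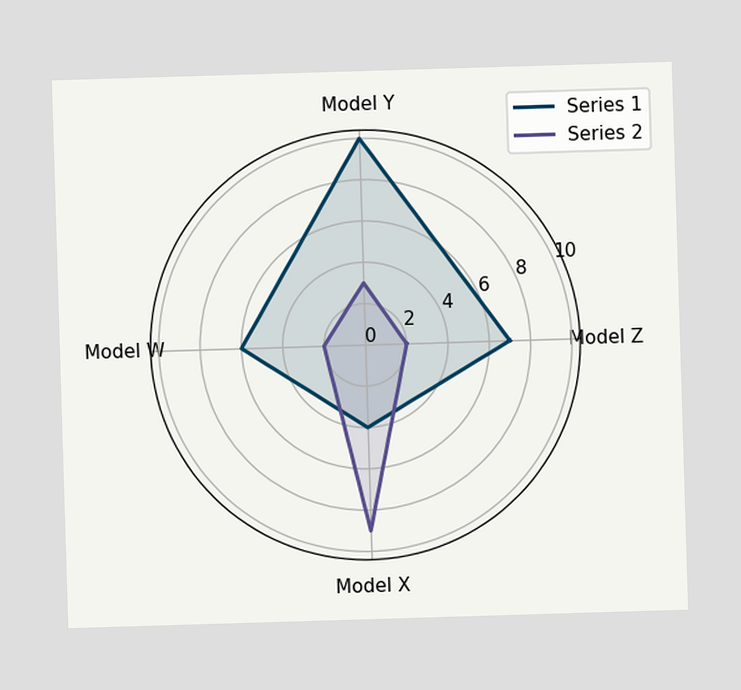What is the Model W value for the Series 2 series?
2

On the Model W axis, Series 2 reaches 2.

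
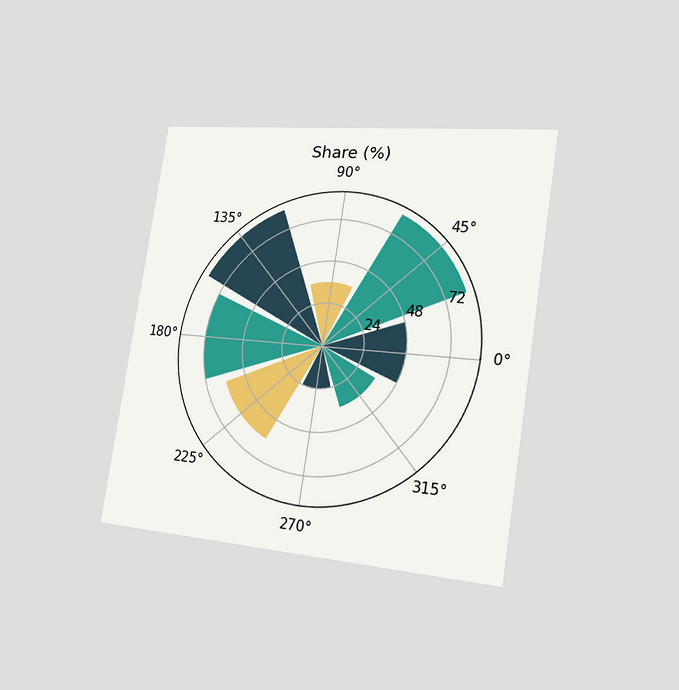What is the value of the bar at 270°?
The chart is tilted about 9° clockwise and viewed slightly from the right. The bar at 270° reaches 24% on the radial axis.

24%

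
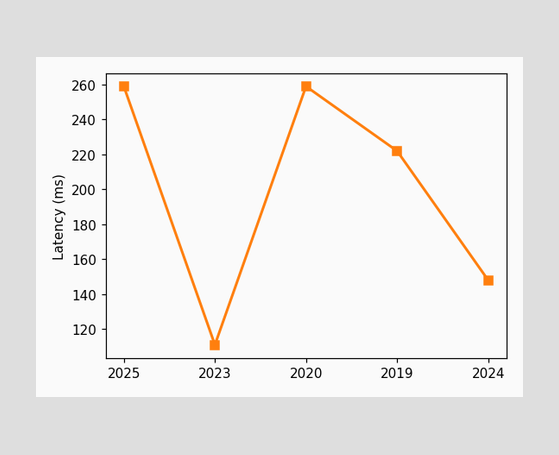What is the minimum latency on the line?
111ms

The lowest point is at 2023, and reading across to the y-axis gives 111ms.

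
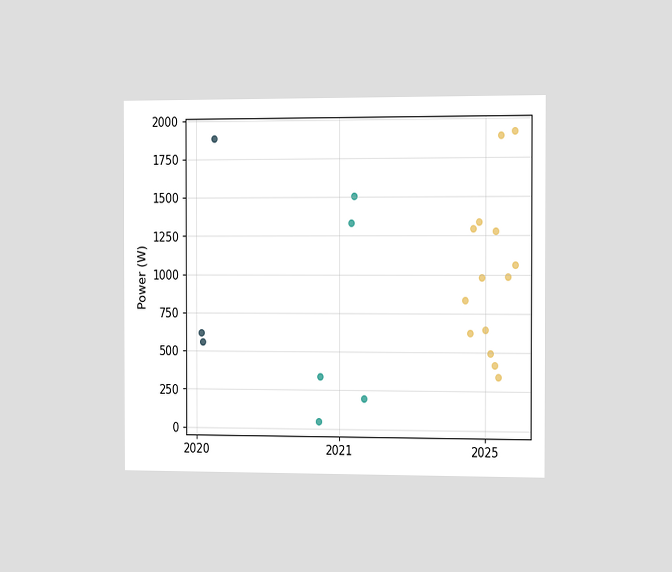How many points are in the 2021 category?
The chart is viewed slightly from the right. Counting the markers in the 2021 column gives 5.

5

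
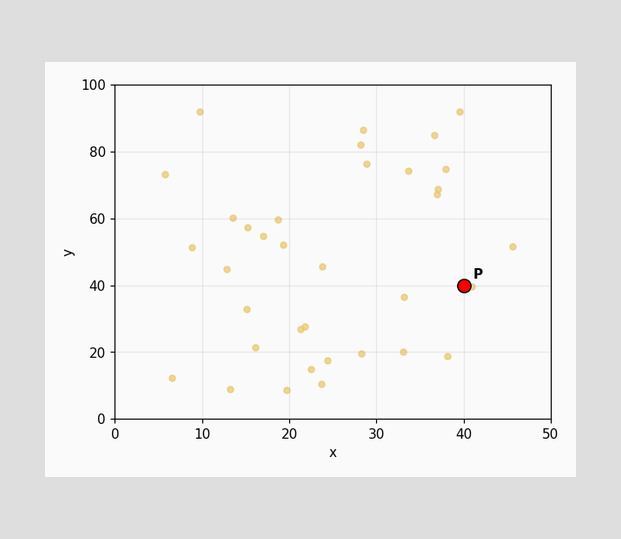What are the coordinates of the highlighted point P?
(40, 40)

Following the gridlines from P to each axis, P sits at (40, 40).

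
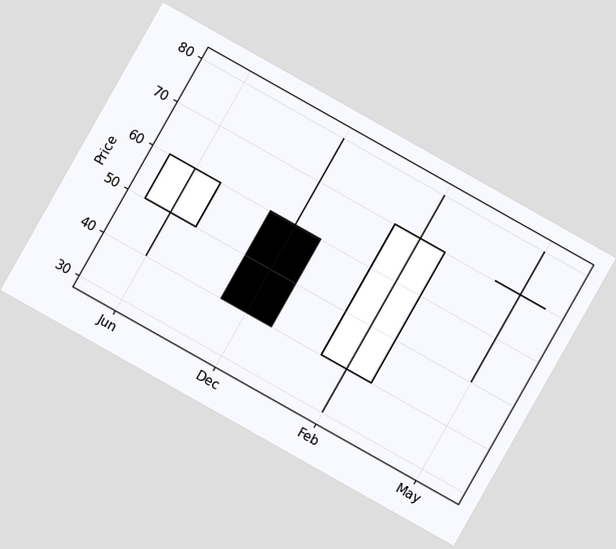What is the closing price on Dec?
The chart is tilted about 29° clockwise. The Dec candle closes at 40.

40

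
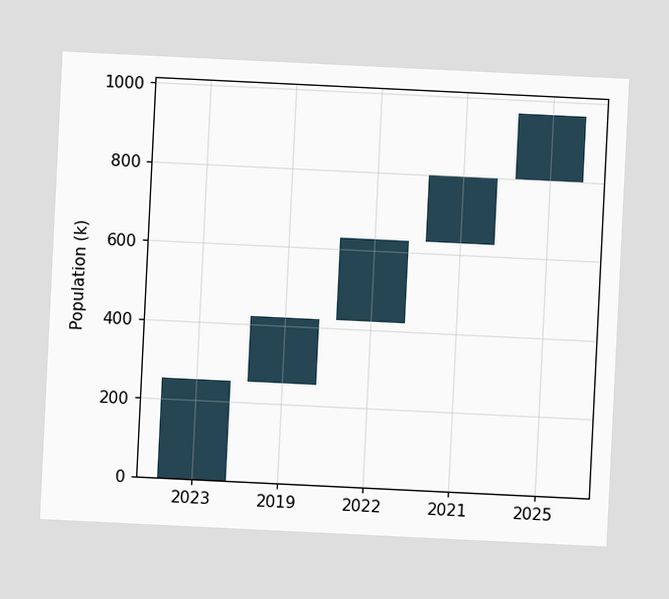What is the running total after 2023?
252k

The chart is tilted about 3° clockwise. After 2023 the running total reaches 252k.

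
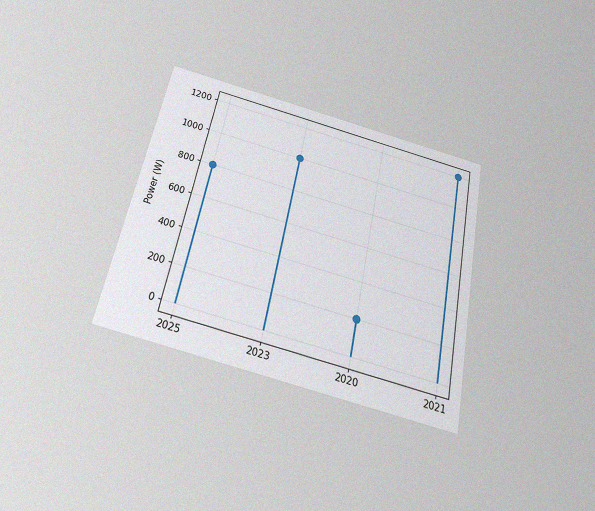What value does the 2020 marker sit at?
200W

The chart is tilted about 11° clockwise and viewed slightly from below, with some photo noise. The 2020 marker sits at 200W.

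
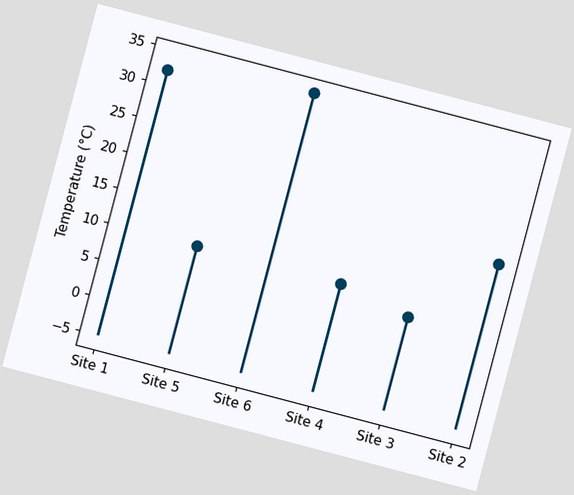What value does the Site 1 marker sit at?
32°C

The chart is tilted about 15° clockwise. The Site 1 marker sits at 32°C.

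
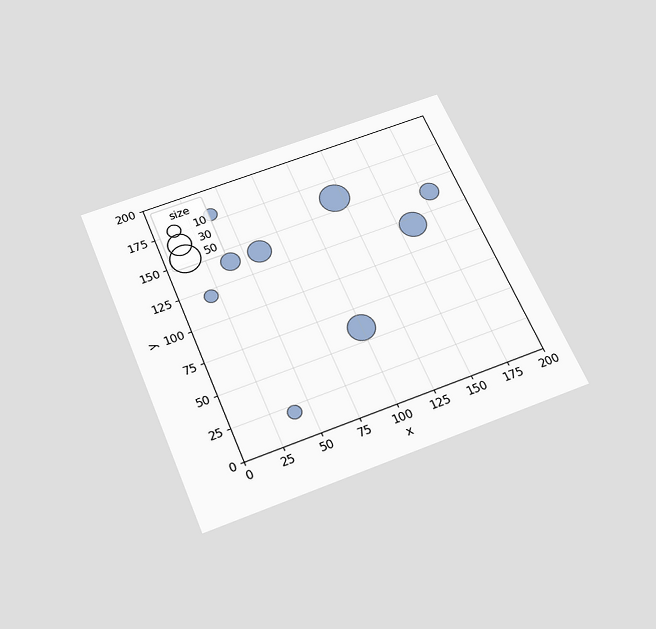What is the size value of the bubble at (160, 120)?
40

The chart is tilted about 22° counter-clockwise and viewed slightly from below. Matching the bubble at (160, 120) against the size legend gives 40.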